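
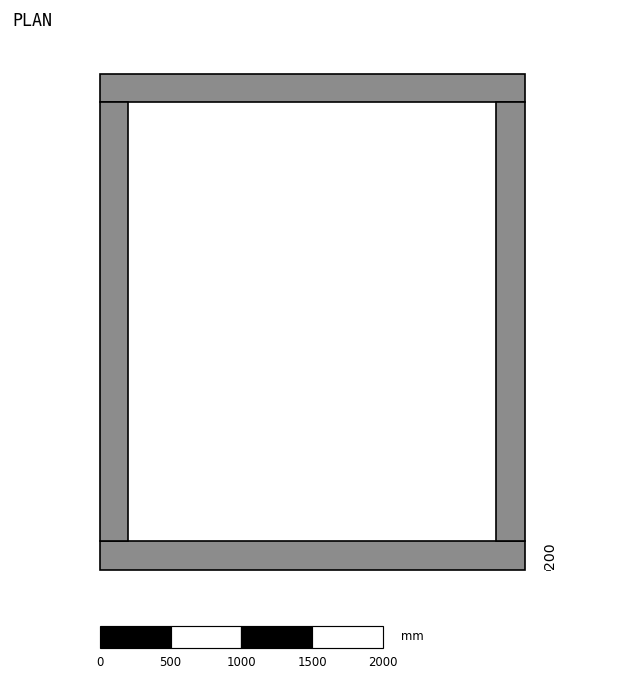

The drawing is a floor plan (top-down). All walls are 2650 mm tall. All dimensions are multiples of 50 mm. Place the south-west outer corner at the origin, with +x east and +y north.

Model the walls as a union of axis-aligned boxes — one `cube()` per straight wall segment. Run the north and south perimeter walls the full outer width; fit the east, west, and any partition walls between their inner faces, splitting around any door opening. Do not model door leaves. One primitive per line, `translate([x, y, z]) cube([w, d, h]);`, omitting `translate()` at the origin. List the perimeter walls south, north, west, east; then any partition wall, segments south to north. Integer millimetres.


cube([3000, 200, 2650]);
translate([0, 3300, 0]) cube([3000, 200, 2650]);
translate([0, 200, 0]) cube([200, 3100, 2650]);
translate([2800, 200, 0]) cube([200, 3100, 2650]);


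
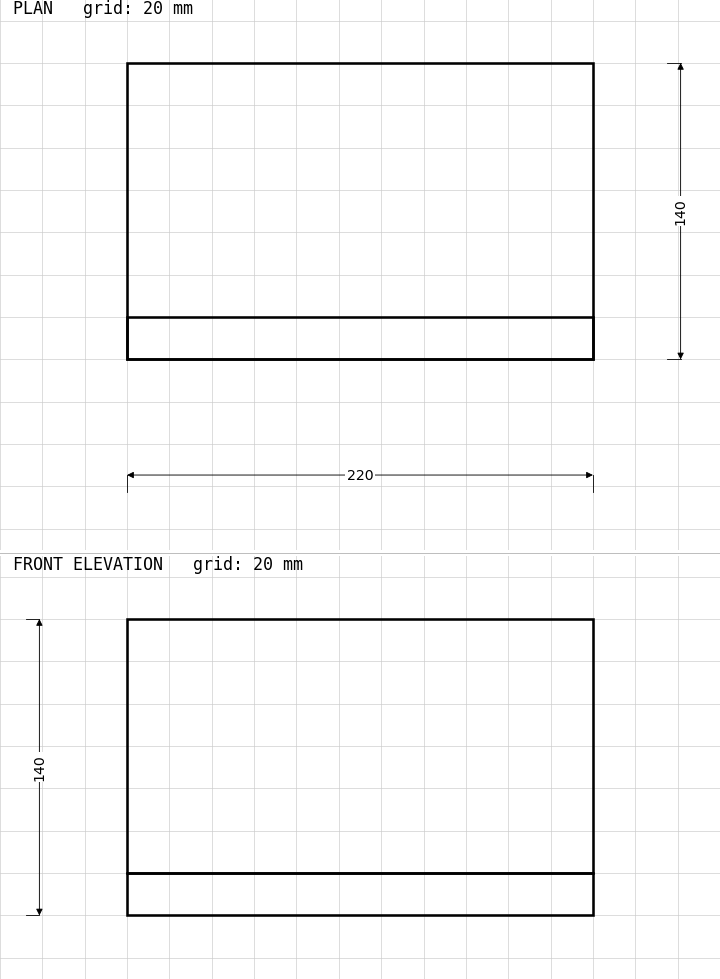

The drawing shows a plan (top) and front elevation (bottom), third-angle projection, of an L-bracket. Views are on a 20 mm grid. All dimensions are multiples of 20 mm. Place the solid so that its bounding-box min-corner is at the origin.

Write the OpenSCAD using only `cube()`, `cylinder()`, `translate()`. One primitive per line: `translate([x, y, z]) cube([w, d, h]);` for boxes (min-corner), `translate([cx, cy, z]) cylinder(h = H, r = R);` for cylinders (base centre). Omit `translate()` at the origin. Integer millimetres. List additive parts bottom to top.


cube([220, 140, 20]);
translate([0, 0, 20]) cube([220, 20, 120]);


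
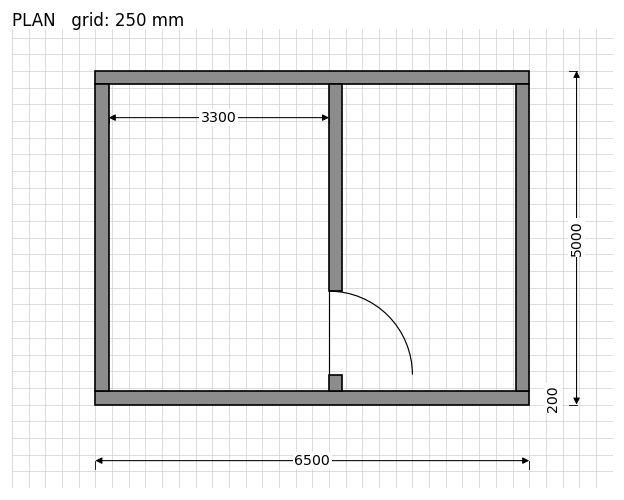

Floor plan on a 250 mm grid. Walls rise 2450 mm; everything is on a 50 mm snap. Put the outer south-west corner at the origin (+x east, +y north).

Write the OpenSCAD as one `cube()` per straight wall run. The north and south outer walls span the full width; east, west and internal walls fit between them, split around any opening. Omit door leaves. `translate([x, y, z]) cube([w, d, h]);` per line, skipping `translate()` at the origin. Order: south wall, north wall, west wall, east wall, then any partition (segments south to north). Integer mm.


cube([6500, 200, 2450]);
translate([0, 4800, 0]) cube([6500, 200, 2450]);
translate([0, 200, 0]) cube([200, 4600, 2450]);
translate([6300, 200, 0]) cube([200, 4600, 2450]);
translate([3500, 200, 0]) cube([200, 250, 2450]);
translate([3500, 1700, 0]) cube([200, 3100, 2450]);


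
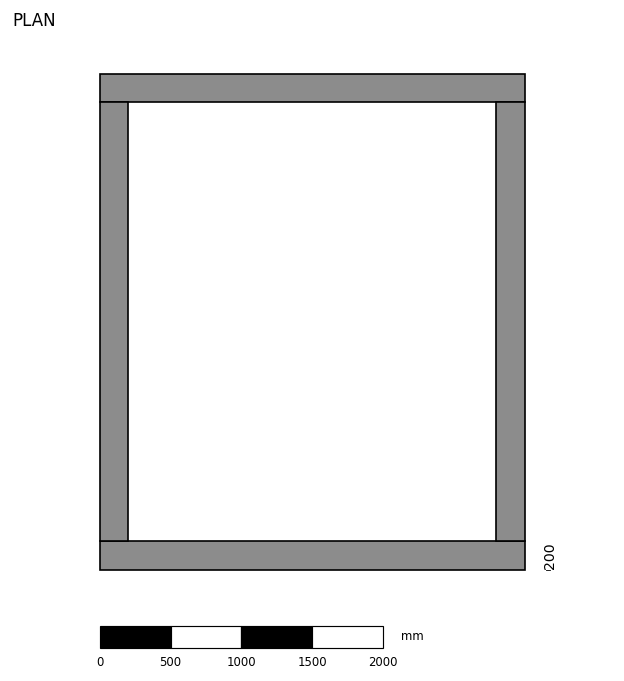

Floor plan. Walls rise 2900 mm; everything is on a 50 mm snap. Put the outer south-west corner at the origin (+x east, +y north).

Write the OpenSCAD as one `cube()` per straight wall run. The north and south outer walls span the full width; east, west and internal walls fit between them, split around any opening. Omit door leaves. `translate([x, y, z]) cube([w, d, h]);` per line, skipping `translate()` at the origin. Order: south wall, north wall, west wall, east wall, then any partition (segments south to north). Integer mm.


cube([3000, 200, 2900]);
translate([0, 3300, 0]) cube([3000, 200, 2900]);
translate([0, 200, 0]) cube([200, 3100, 2900]);
translate([2800, 200, 0]) cube([200, 3100, 2900]);


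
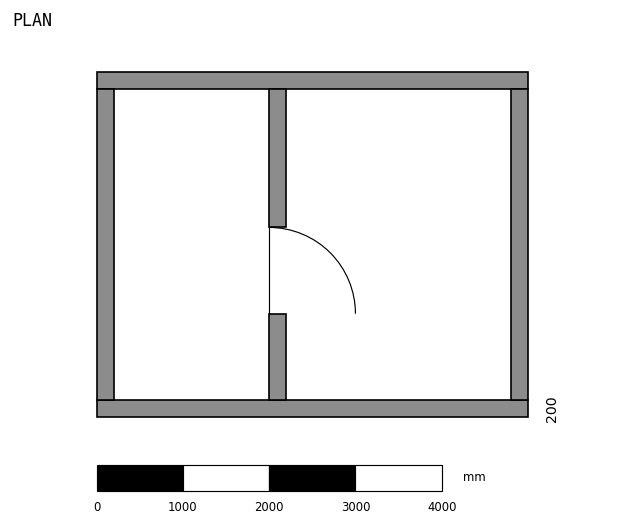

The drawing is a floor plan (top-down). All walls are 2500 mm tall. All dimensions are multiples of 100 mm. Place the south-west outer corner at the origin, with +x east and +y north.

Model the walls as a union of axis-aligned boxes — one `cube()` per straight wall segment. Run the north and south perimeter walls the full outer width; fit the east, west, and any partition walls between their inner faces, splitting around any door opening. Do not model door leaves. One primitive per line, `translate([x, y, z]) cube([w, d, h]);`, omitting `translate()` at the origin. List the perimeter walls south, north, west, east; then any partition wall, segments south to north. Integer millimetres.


cube([5000, 200, 2500]);
translate([0, 3800, 0]) cube([5000, 200, 2500]);
translate([0, 200, 0]) cube([200, 3600, 2500]);
translate([4800, 200, 0]) cube([200, 3600, 2500]);
translate([2000, 200, 0]) cube([200, 1000, 2500]);
translate([2000, 2200, 0]) cube([200, 1600, 2500]);


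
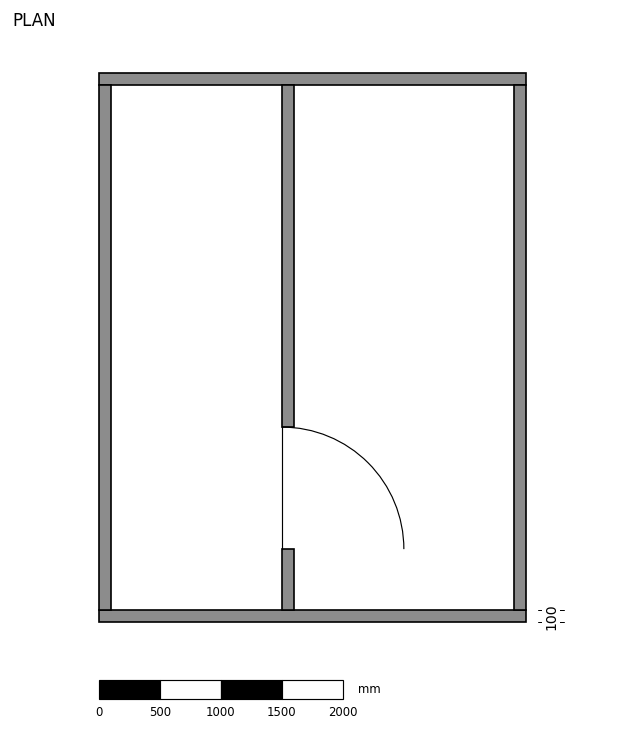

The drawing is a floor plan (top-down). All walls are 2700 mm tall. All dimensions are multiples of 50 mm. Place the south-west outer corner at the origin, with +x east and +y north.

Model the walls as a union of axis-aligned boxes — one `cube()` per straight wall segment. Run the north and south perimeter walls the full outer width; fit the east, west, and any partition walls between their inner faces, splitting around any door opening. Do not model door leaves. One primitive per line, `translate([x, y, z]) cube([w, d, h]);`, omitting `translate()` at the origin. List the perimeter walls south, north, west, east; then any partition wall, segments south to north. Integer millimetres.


cube([3500, 100, 2700]);
translate([0, 4400, 0]) cube([3500, 100, 2700]);
translate([0, 100, 0]) cube([100, 4300, 2700]);
translate([3400, 100, 0]) cube([100, 4300, 2700]);
translate([1500, 100, 0]) cube([100, 500, 2700]);
translate([1500, 1600, 0]) cube([100, 2800, 2700]);


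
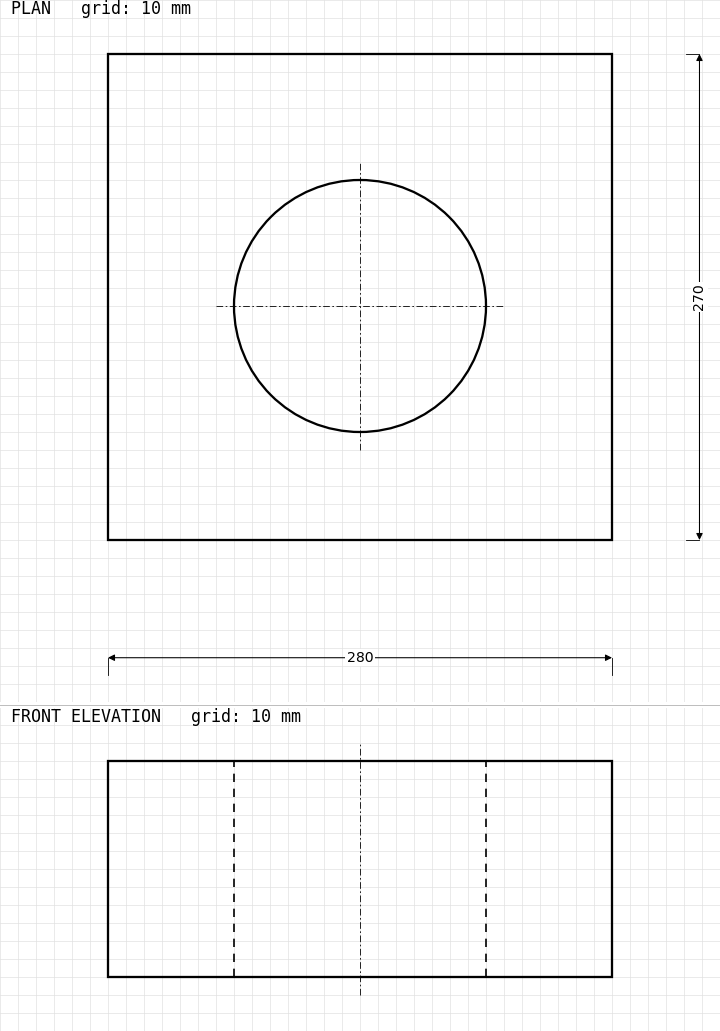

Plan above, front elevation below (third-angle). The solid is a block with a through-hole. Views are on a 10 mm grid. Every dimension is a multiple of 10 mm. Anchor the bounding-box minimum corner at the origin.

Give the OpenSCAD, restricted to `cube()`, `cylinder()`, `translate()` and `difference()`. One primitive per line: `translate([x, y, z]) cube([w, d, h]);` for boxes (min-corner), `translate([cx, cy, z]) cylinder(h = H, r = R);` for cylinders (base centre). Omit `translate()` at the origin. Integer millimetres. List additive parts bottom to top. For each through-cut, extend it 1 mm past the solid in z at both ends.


difference() {
  cube([280, 270, 120]);
  translate([140, 130, -1]) cylinder(h = 122, r = 70);
}


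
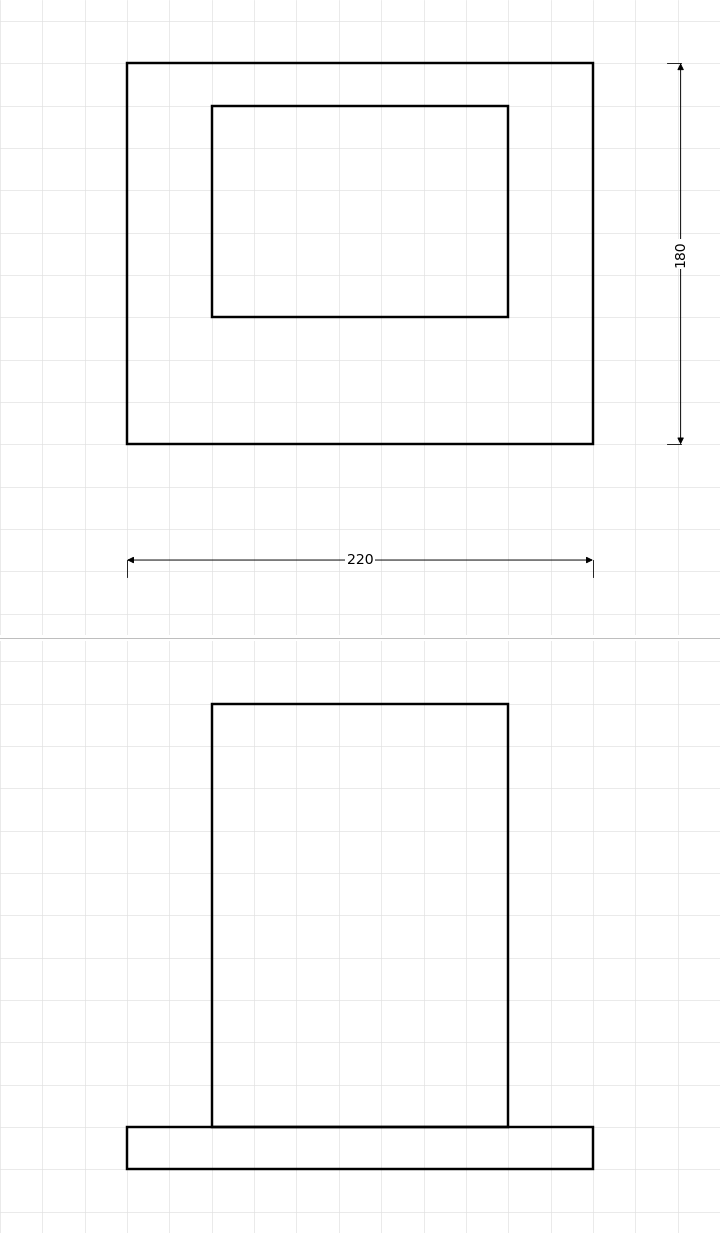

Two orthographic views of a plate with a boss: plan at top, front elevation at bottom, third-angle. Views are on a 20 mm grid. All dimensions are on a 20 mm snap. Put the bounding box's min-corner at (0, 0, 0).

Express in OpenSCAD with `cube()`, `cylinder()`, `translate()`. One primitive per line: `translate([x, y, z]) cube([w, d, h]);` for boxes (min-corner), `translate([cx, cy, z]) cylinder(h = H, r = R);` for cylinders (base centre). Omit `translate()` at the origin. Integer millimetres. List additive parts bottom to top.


cube([220, 180, 20]);
translate([40, 60, 20]) cube([140, 100, 200]);


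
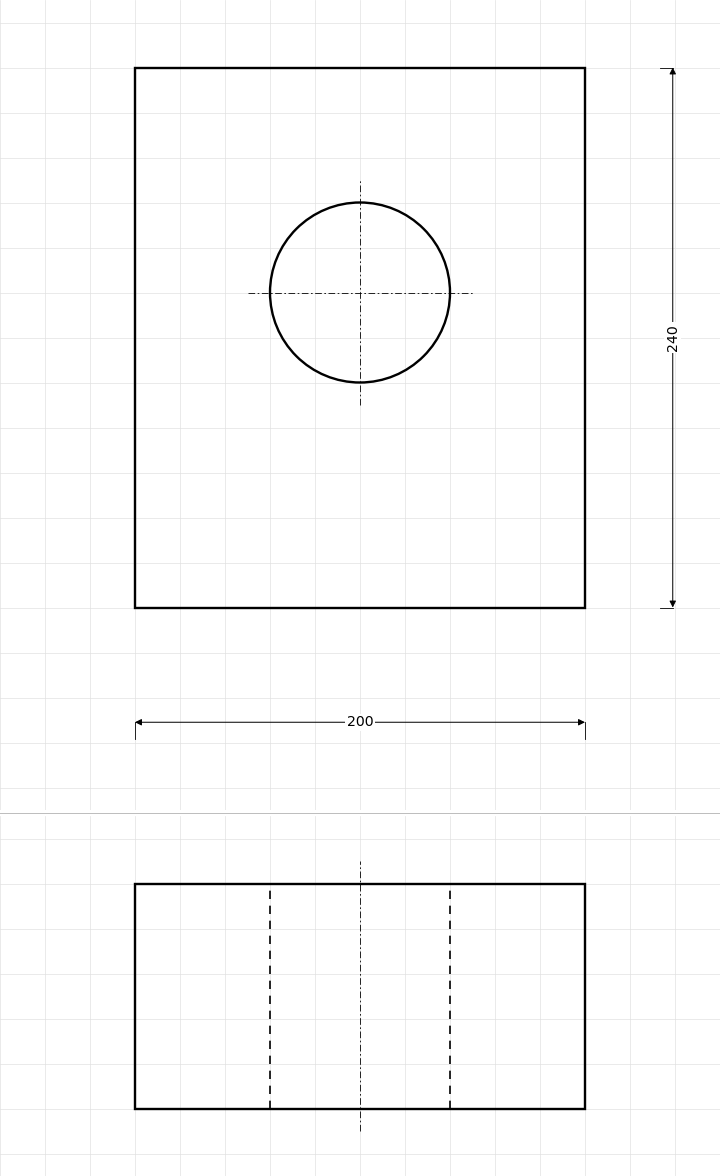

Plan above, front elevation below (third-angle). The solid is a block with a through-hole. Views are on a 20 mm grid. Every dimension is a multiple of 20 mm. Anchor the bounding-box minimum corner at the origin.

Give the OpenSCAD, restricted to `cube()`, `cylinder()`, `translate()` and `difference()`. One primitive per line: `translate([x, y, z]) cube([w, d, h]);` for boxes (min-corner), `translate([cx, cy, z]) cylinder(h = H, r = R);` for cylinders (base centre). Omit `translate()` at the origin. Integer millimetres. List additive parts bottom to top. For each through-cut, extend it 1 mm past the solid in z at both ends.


difference() {
  cube([200, 240, 100]);
  translate([100, 140, -1]) cylinder(h = 102, r = 40);
}


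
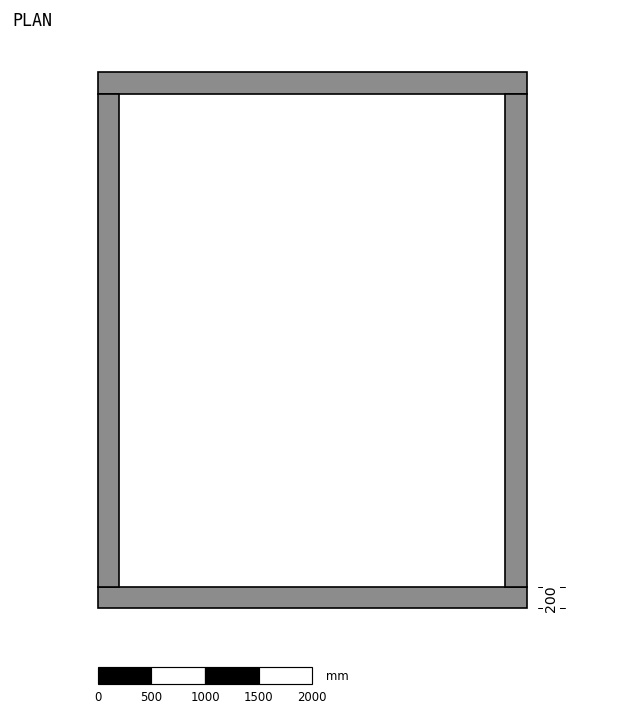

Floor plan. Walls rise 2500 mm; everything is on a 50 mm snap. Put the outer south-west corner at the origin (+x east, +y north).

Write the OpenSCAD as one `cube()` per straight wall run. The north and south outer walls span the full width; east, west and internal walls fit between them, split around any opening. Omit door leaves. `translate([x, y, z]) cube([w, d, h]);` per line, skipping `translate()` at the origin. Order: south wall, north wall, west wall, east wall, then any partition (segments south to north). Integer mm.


cube([4000, 200, 2500]);
translate([0, 4800, 0]) cube([4000, 200, 2500]);
translate([0, 200, 0]) cube([200, 4600, 2500]);
translate([3800, 200, 0]) cube([200, 4600, 2500]);


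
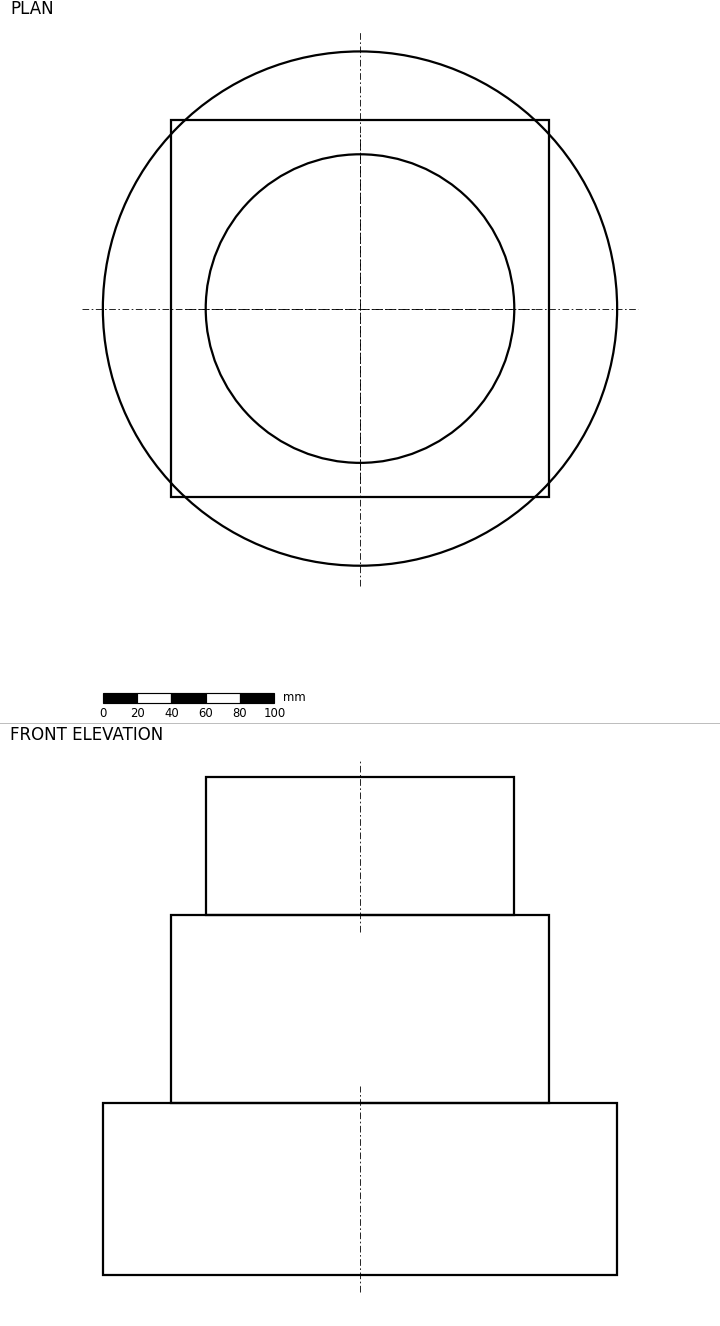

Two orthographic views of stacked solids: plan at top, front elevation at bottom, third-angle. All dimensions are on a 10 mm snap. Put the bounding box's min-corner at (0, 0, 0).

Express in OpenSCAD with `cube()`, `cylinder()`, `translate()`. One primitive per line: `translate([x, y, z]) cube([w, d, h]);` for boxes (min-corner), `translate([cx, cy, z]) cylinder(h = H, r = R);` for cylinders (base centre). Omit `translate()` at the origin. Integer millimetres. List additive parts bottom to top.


translate([150, 150, 0]) cylinder(h = 100, r = 150);
translate([40, 40, 100]) cube([220, 220, 110]);
translate([150, 150, 210]) cylinder(h = 80, r = 90);


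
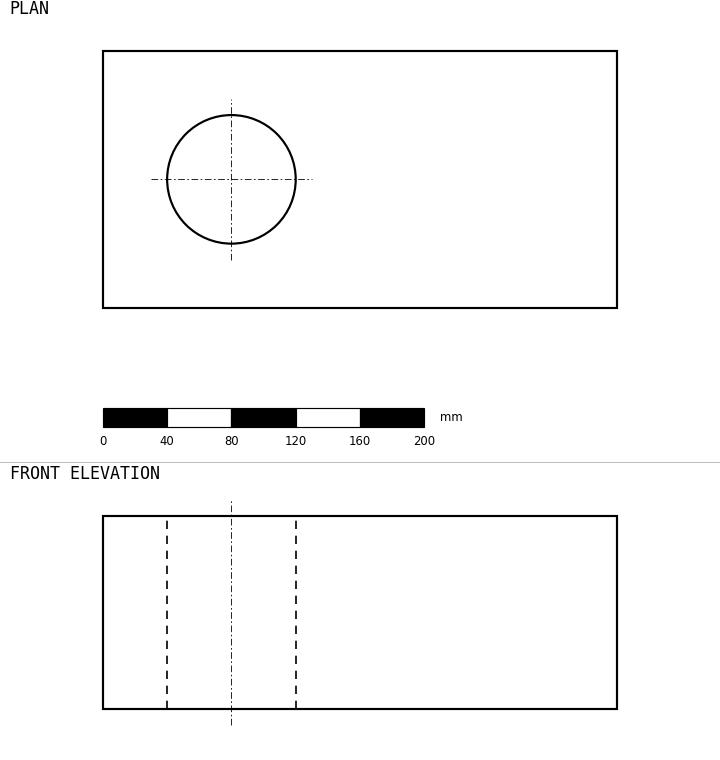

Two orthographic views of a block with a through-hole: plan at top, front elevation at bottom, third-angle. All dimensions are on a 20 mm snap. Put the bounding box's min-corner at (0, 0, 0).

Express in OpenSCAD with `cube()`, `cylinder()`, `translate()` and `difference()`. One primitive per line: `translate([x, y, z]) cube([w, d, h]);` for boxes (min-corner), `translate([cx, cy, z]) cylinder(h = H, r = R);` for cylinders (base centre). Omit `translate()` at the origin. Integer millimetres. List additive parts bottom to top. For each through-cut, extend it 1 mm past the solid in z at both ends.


difference() {
  cube([320, 160, 120]);
  translate([80, 80, -1]) cylinder(h = 122, r = 40);
}


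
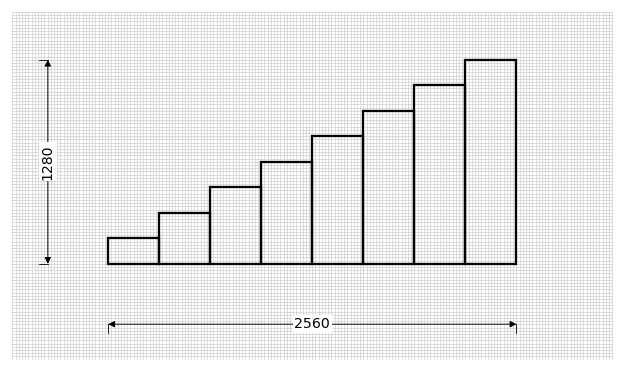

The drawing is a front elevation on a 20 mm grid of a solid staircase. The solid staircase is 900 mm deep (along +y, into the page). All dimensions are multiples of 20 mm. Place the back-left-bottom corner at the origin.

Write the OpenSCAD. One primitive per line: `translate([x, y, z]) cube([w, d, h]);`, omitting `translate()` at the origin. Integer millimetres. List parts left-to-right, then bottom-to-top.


cube([320, 900, 160]);
translate([320, 0, 0]) cube([320, 900, 320]);
translate([640, 0, 0]) cube([320, 900, 480]);
translate([960, 0, 0]) cube([320, 900, 640]);
translate([1280, 0, 0]) cube([320, 900, 800]);
translate([1600, 0, 0]) cube([320, 900, 960]);
translate([1920, 0, 0]) cube([320, 900, 1120]);
translate([2240, 0, 0]) cube([320, 900, 1280]);


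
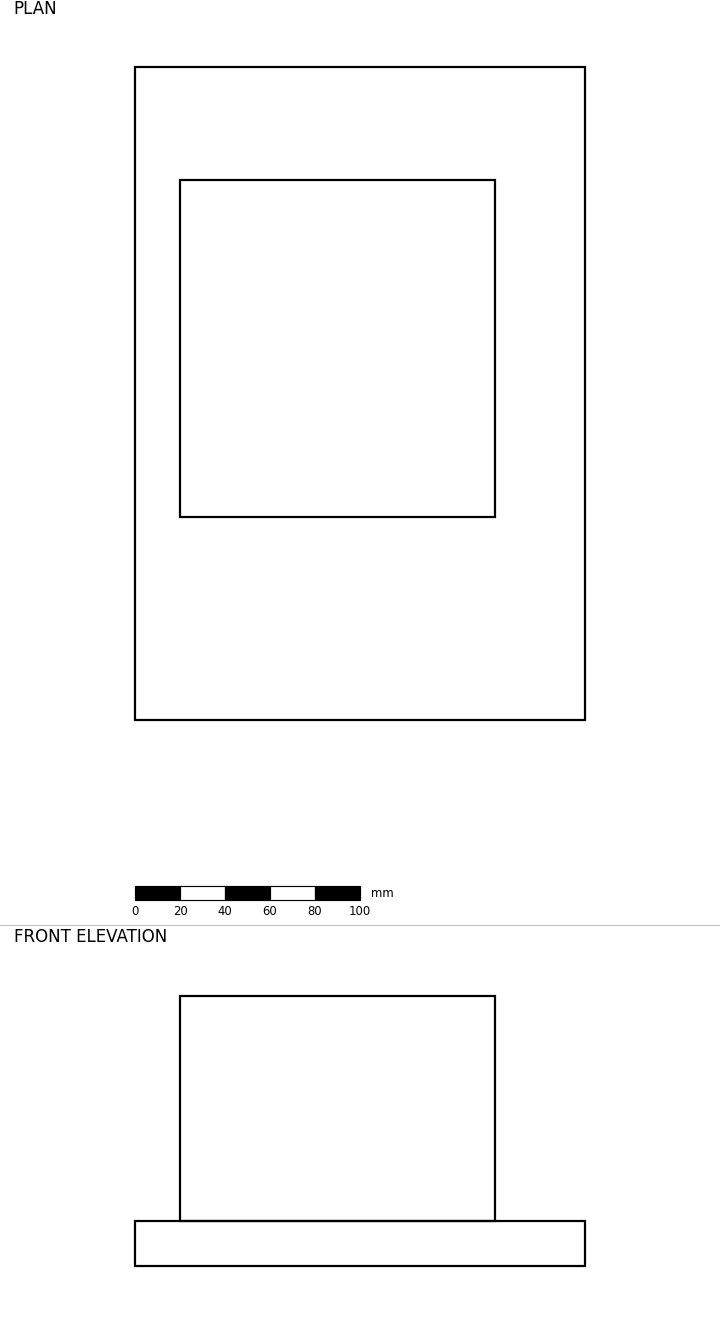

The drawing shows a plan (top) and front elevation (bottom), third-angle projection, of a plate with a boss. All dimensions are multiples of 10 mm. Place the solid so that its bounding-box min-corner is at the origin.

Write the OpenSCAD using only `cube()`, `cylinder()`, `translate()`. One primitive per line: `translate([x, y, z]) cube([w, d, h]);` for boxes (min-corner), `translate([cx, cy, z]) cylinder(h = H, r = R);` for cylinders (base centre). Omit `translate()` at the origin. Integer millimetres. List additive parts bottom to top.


cube([200, 290, 20]);
translate([20, 90, 20]) cube([140, 150, 100]);


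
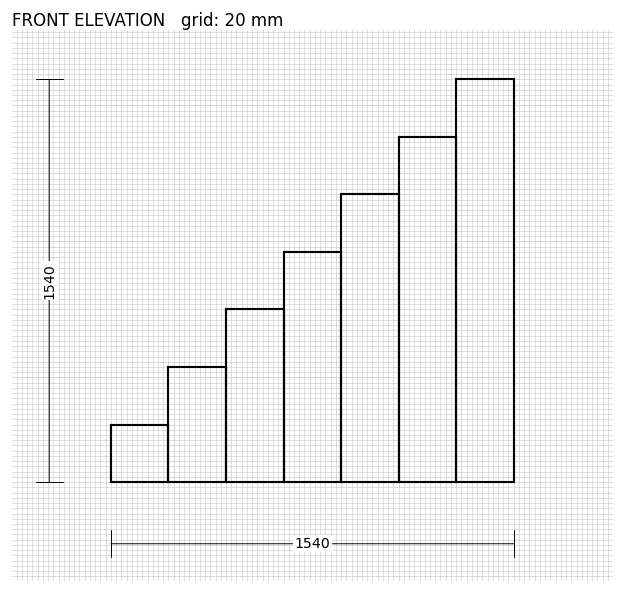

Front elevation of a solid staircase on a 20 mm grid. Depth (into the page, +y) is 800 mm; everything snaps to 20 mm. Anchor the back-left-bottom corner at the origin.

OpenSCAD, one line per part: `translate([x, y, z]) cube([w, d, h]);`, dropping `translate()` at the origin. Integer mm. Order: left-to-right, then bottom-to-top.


cube([220, 800, 220]);
translate([220, 0, 0]) cube([220, 800, 440]);
translate([440, 0, 0]) cube([220, 800, 660]);
translate([660, 0, 0]) cube([220, 800, 880]);
translate([880, 0, 0]) cube([220, 800, 1100]);
translate([1100, 0, 0]) cube([220, 800, 1320]);
translate([1320, 0, 0]) cube([220, 800, 1540]);


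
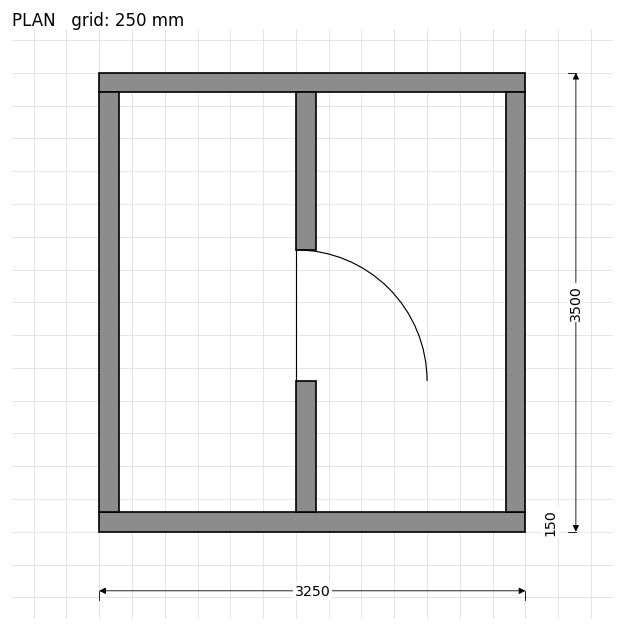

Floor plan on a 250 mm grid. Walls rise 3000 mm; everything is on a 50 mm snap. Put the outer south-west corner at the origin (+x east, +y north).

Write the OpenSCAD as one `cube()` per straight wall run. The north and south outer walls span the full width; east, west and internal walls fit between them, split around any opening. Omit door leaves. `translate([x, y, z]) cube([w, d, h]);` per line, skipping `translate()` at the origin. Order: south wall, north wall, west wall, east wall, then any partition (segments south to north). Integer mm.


cube([3250, 150, 3000]);
translate([0, 3350, 0]) cube([3250, 150, 3000]);
translate([0, 150, 0]) cube([150, 3200, 3000]);
translate([3100, 150, 0]) cube([150, 3200, 3000]);
translate([1500, 150, 0]) cube([150, 1000, 3000]);
translate([1500, 2150, 0]) cube([150, 1200, 3000]);


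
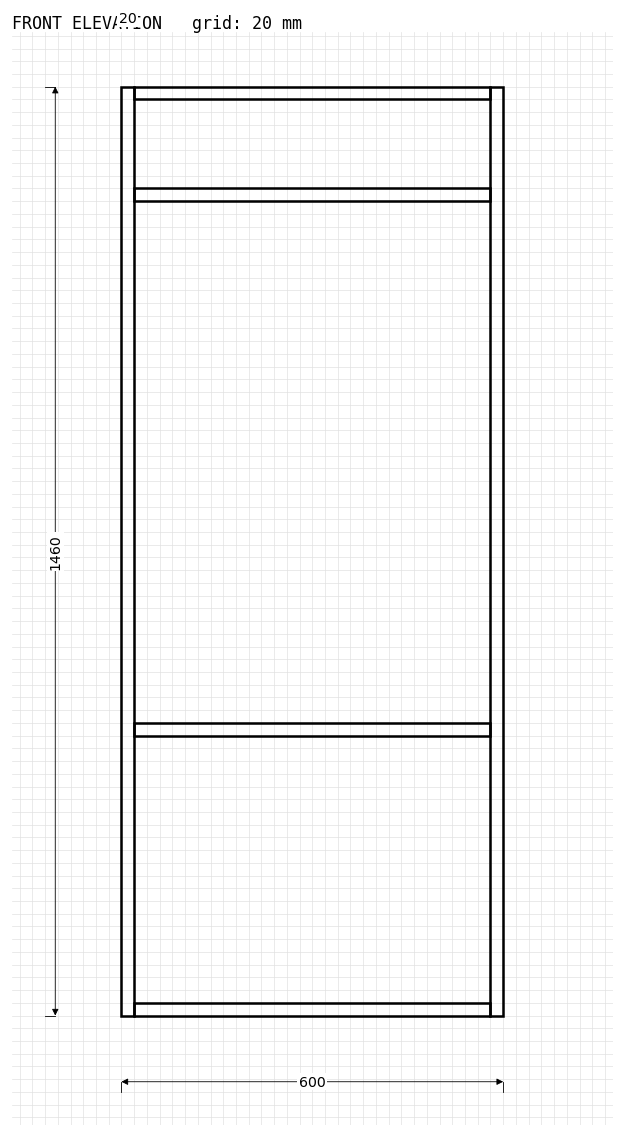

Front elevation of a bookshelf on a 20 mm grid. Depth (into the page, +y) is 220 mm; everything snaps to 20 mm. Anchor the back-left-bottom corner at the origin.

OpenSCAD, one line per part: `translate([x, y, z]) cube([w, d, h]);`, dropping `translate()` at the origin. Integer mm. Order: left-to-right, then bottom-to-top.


cube([20, 220, 1460]);
translate([20, 0, 0]) cube([560, 220, 20]);
translate([20, 0, 440]) cube([560, 220, 20]);
translate([20, 0, 1280]) cube([560, 220, 20]);
translate([20, 0, 1440]) cube([560, 220, 20]);
translate([580, 0, 0]) cube([20, 220, 1460]);


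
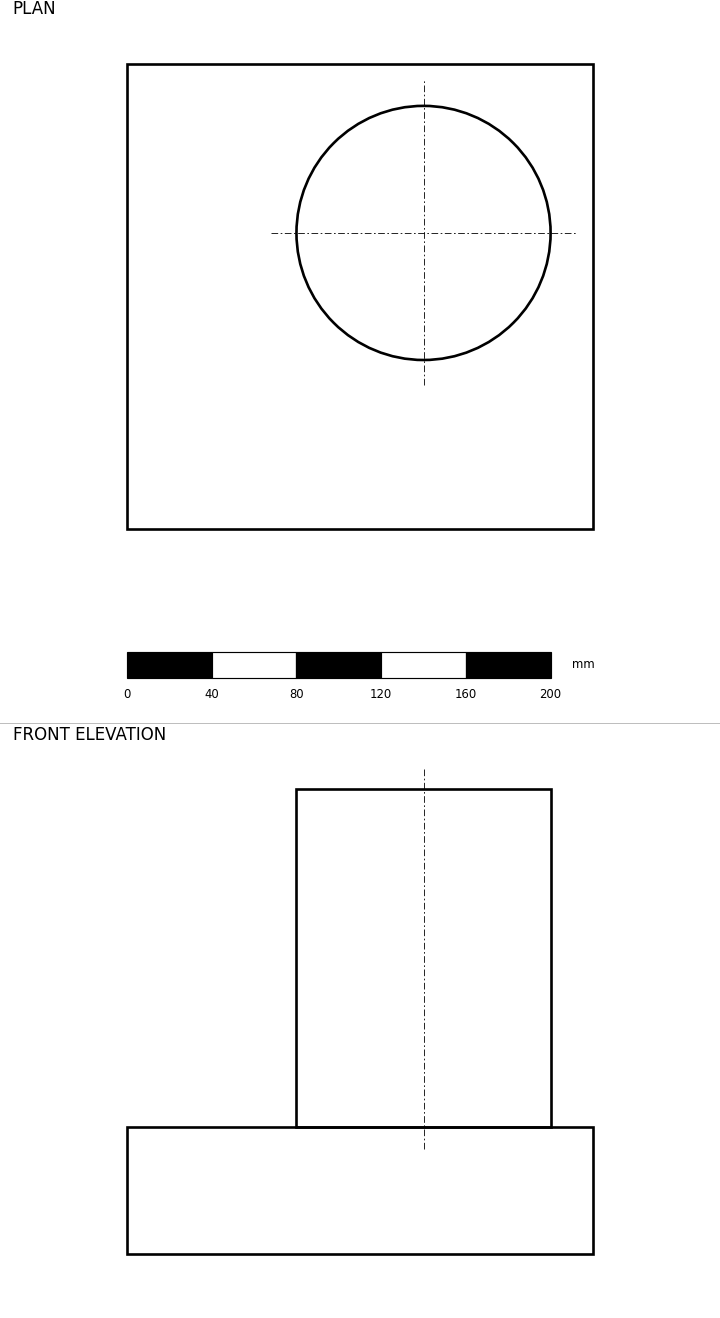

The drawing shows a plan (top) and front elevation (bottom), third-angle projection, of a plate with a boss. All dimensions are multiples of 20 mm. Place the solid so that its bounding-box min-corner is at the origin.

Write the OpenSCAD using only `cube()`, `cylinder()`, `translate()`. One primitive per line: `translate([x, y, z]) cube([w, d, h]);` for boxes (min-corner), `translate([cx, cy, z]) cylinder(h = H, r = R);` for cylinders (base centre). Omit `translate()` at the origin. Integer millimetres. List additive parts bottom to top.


cube([220, 220, 60]);
translate([140, 140, 60]) cylinder(h = 160, r = 60);


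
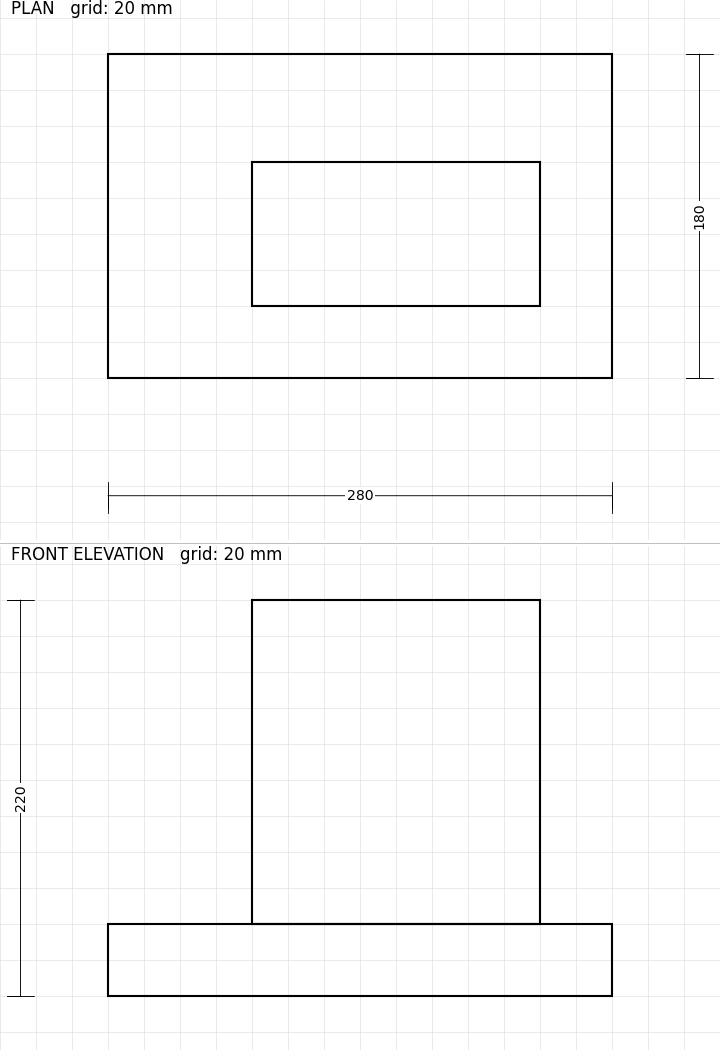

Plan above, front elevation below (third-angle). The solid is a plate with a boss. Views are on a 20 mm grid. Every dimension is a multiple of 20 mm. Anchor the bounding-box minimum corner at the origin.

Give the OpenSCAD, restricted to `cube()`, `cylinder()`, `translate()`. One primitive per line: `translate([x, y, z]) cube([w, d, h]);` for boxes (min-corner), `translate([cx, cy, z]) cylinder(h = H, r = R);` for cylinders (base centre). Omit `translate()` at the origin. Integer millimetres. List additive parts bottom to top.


cube([280, 180, 40]);
translate([80, 40, 40]) cube([160, 80, 180]);


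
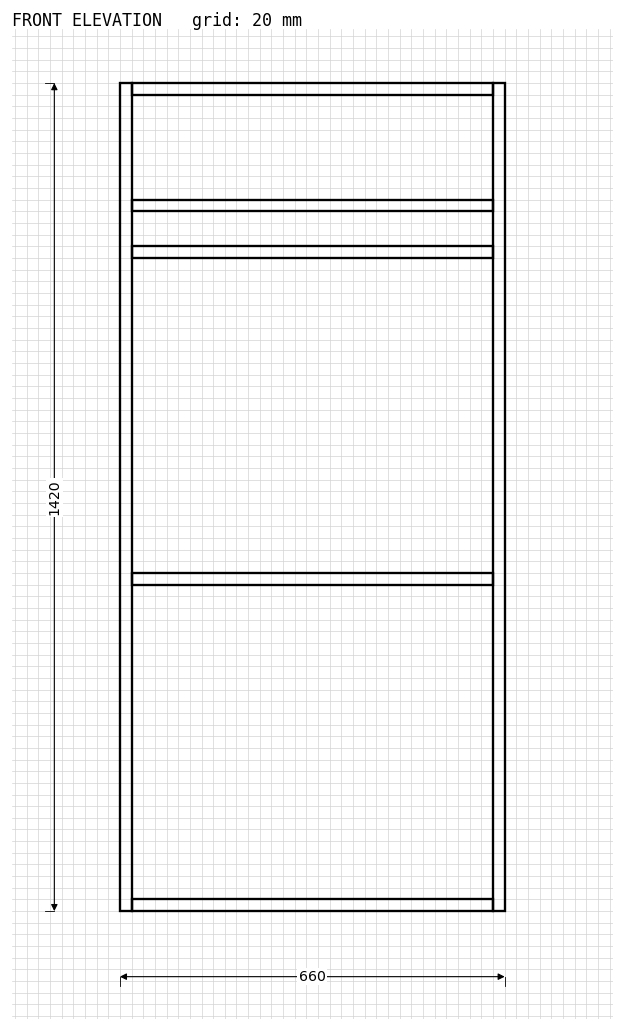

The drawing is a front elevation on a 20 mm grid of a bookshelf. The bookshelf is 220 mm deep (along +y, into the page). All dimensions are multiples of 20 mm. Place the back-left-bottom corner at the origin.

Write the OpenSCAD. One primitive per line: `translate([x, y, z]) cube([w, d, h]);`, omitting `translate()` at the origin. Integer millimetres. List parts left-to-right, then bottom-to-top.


cube([20, 220, 1420]);
translate([20, 0, 0]) cube([620, 220, 20]);
translate([20, 0, 560]) cube([620, 220, 20]);
translate([20, 0, 1120]) cube([620, 220, 20]);
translate([20, 0, 1200]) cube([620, 220, 20]);
translate([20, 0, 1400]) cube([620, 220, 20]);
translate([640, 0, 0]) cube([20, 220, 1420]);


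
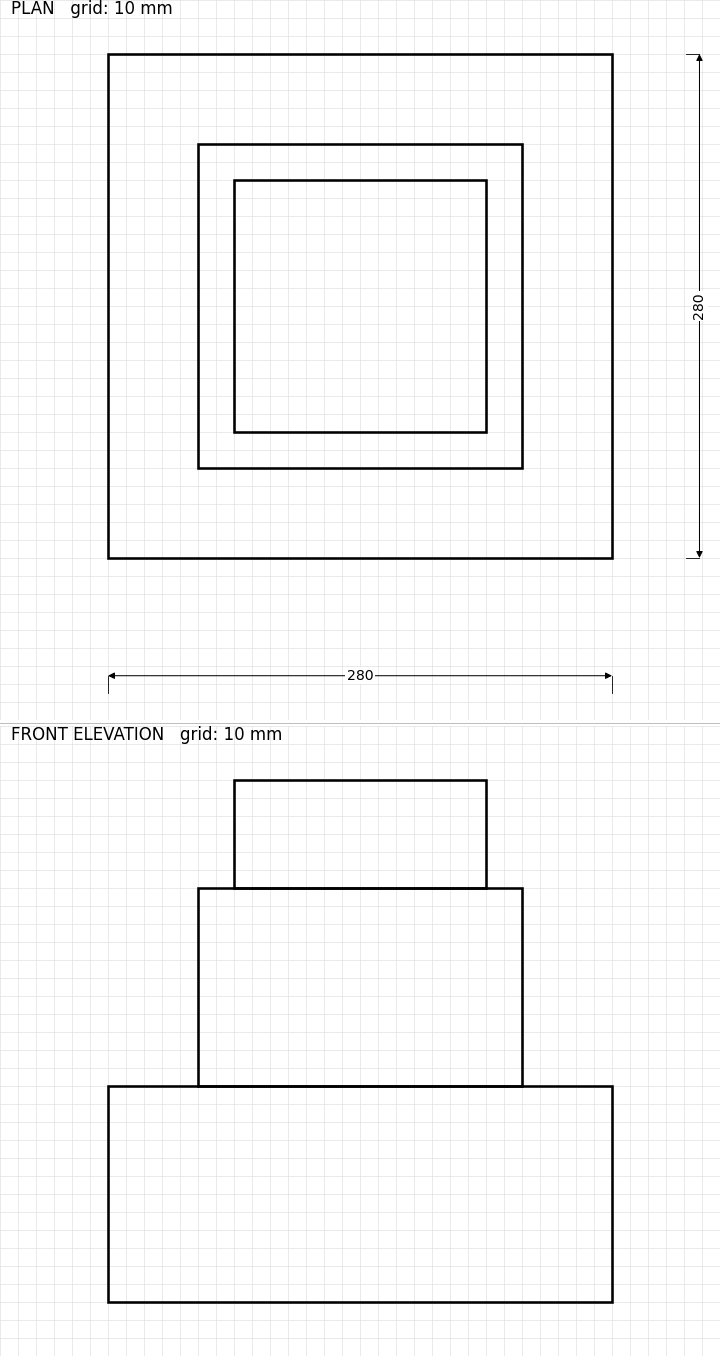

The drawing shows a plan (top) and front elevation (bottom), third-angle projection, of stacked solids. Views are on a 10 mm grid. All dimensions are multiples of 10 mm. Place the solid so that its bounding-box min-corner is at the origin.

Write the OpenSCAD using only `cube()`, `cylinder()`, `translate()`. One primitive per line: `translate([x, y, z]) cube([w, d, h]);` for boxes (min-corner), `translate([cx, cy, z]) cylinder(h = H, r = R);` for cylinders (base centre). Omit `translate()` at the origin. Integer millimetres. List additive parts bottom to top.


cube([280, 280, 120]);
translate([50, 50, 120]) cube([180, 180, 110]);
translate([70, 70, 230]) cube([140, 140, 60]);


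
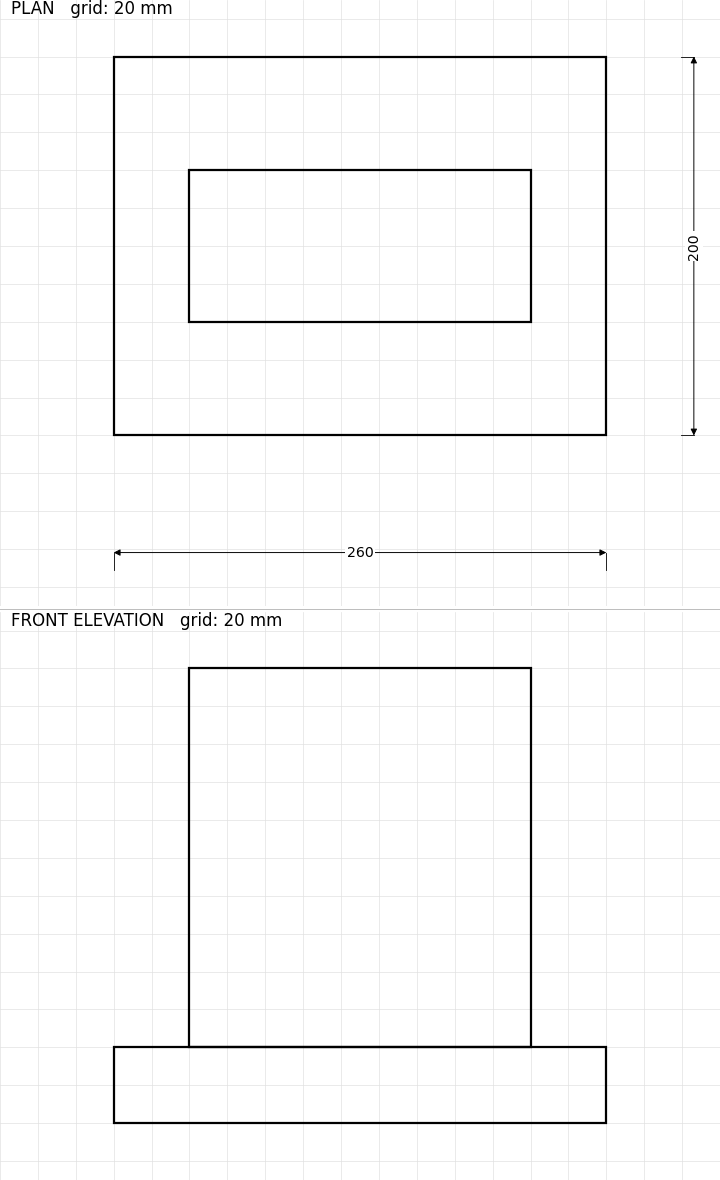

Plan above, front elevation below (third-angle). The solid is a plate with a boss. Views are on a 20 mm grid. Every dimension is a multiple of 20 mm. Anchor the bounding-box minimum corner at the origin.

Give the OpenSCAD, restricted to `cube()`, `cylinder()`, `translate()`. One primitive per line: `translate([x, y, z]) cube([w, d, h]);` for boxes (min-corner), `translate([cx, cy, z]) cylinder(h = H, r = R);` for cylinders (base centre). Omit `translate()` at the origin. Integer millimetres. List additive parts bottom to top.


cube([260, 200, 40]);
translate([40, 60, 40]) cube([180, 80, 200]);


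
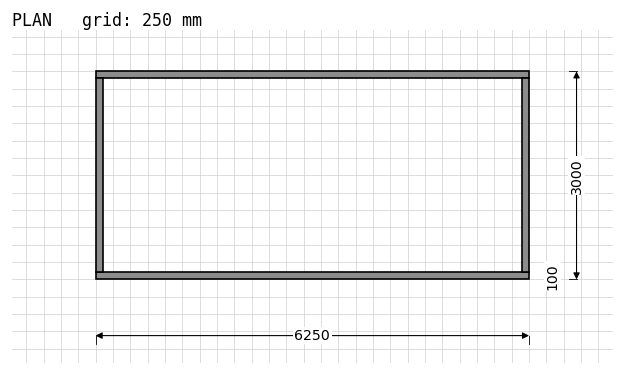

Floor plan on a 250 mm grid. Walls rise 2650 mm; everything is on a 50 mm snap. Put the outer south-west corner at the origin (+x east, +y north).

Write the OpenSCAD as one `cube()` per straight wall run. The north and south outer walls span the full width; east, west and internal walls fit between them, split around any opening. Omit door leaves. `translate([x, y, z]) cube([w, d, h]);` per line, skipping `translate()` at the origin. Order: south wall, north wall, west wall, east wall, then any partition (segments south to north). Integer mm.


cube([6250, 100, 2650]);
translate([0, 2900, 0]) cube([6250, 100, 2650]);
translate([0, 100, 0]) cube([100, 2800, 2650]);
translate([6150, 100, 0]) cube([100, 2800, 2650]);


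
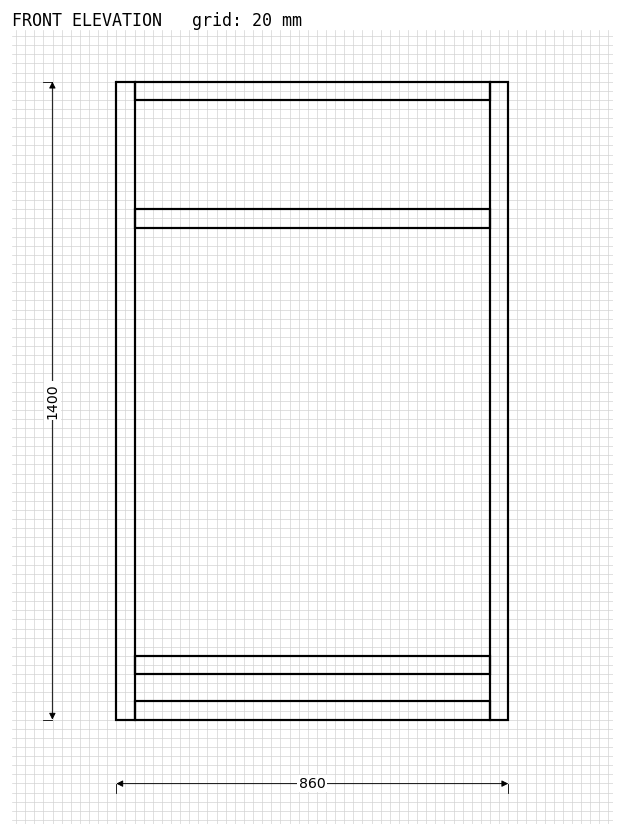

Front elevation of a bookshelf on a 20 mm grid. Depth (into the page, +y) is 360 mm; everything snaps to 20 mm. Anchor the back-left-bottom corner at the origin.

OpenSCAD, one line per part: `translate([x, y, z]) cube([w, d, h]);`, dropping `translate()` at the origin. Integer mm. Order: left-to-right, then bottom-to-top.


cube([40, 360, 1400]);
translate([40, 0, 0]) cube([780, 360, 40]);
translate([40, 0, 100]) cube([780, 360, 40]);
translate([40, 0, 1080]) cube([780, 360, 40]);
translate([40, 0, 1360]) cube([780, 360, 40]);
translate([820, 0, 0]) cube([40, 360, 1400]);


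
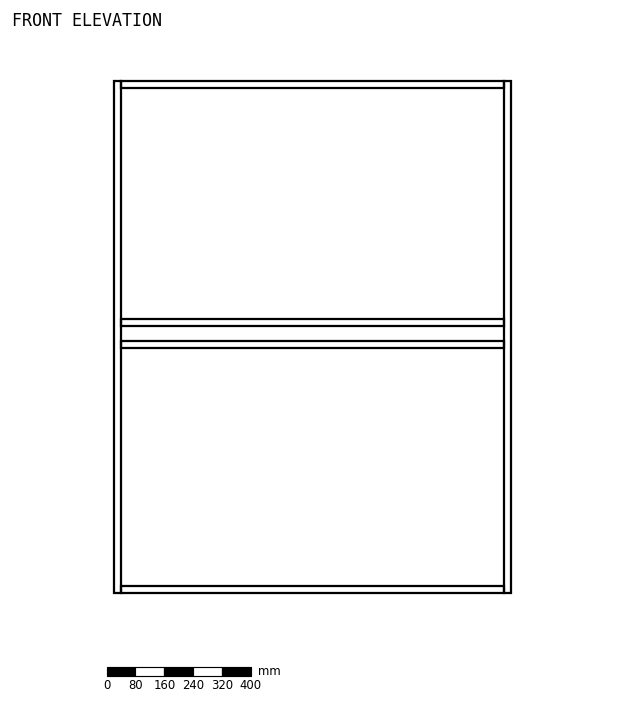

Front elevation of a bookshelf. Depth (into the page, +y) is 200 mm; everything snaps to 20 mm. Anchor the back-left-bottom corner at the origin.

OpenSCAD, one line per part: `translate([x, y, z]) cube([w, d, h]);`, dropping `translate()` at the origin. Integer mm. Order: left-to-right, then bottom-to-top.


cube([20, 200, 1420]);
translate([20, 0, 0]) cube([1060, 200, 20]);
translate([20, 0, 680]) cube([1060, 200, 20]);
translate([20, 0, 740]) cube([1060, 200, 20]);
translate([20, 0, 1400]) cube([1060, 200, 20]);
translate([1080, 0, 0]) cube([20, 200, 1420]);


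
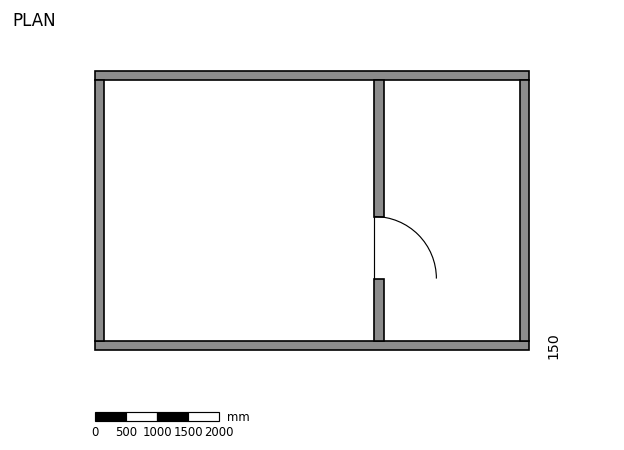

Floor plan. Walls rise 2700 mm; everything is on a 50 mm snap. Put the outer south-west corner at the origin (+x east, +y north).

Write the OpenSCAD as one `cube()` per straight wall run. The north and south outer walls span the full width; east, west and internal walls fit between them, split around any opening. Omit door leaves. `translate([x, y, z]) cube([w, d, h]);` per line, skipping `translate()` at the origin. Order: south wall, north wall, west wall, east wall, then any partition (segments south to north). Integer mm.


cube([7000, 150, 2700]);
translate([0, 4350, 0]) cube([7000, 150, 2700]);
translate([0, 150, 0]) cube([150, 4200, 2700]);
translate([6850, 150, 0]) cube([150, 4200, 2700]);
translate([4500, 150, 0]) cube([150, 1000, 2700]);
translate([4500, 2150, 0]) cube([150, 2200, 2700]);


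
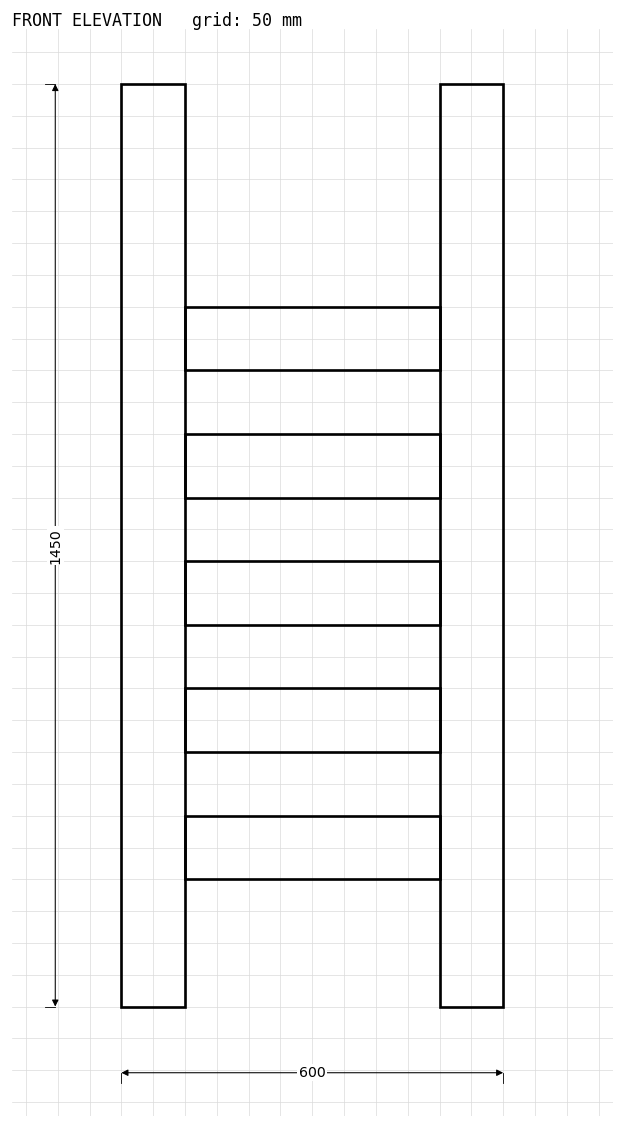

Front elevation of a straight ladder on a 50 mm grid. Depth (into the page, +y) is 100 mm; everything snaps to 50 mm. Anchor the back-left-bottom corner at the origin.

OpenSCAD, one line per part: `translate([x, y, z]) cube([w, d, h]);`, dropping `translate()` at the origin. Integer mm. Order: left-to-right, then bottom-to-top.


cube([100, 100, 1450]);
translate([100, 0, 200]) cube([400, 100, 100]);
translate([100, 0, 400]) cube([400, 100, 100]);
translate([100, 0, 600]) cube([400, 100, 100]);
translate([100, 0, 800]) cube([400, 100, 100]);
translate([100, 0, 1000]) cube([400, 100, 100]);
translate([500, 0, 0]) cube([100, 100, 1450]);


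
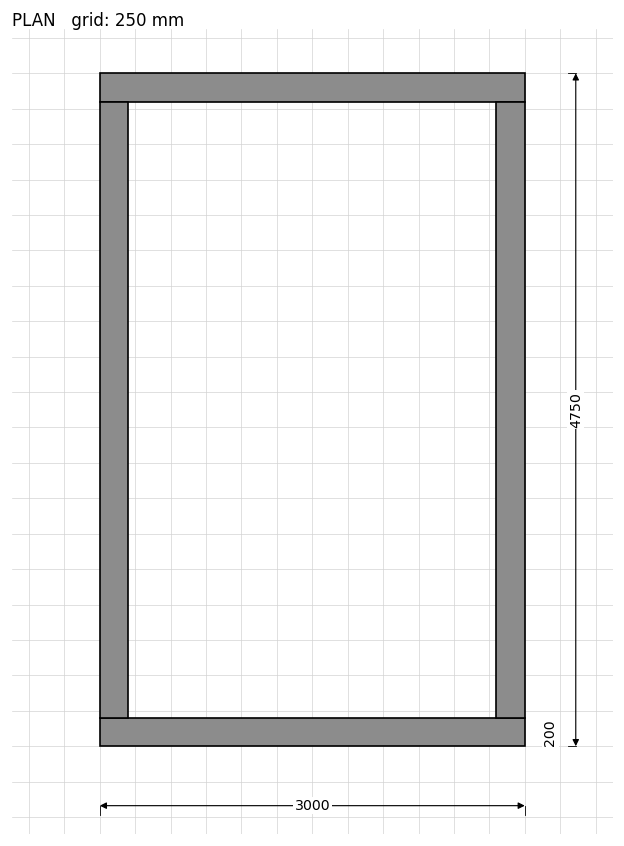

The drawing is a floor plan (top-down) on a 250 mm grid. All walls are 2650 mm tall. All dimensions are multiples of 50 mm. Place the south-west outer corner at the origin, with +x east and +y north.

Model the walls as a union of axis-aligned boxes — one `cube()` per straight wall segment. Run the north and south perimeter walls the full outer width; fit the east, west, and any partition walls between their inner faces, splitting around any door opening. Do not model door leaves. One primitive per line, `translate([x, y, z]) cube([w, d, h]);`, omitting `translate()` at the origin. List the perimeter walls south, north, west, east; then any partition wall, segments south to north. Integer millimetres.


cube([3000, 200, 2650]);
translate([0, 4550, 0]) cube([3000, 200, 2650]);
translate([0, 200, 0]) cube([200, 4350, 2650]);
translate([2800, 200, 0]) cube([200, 4350, 2650]);


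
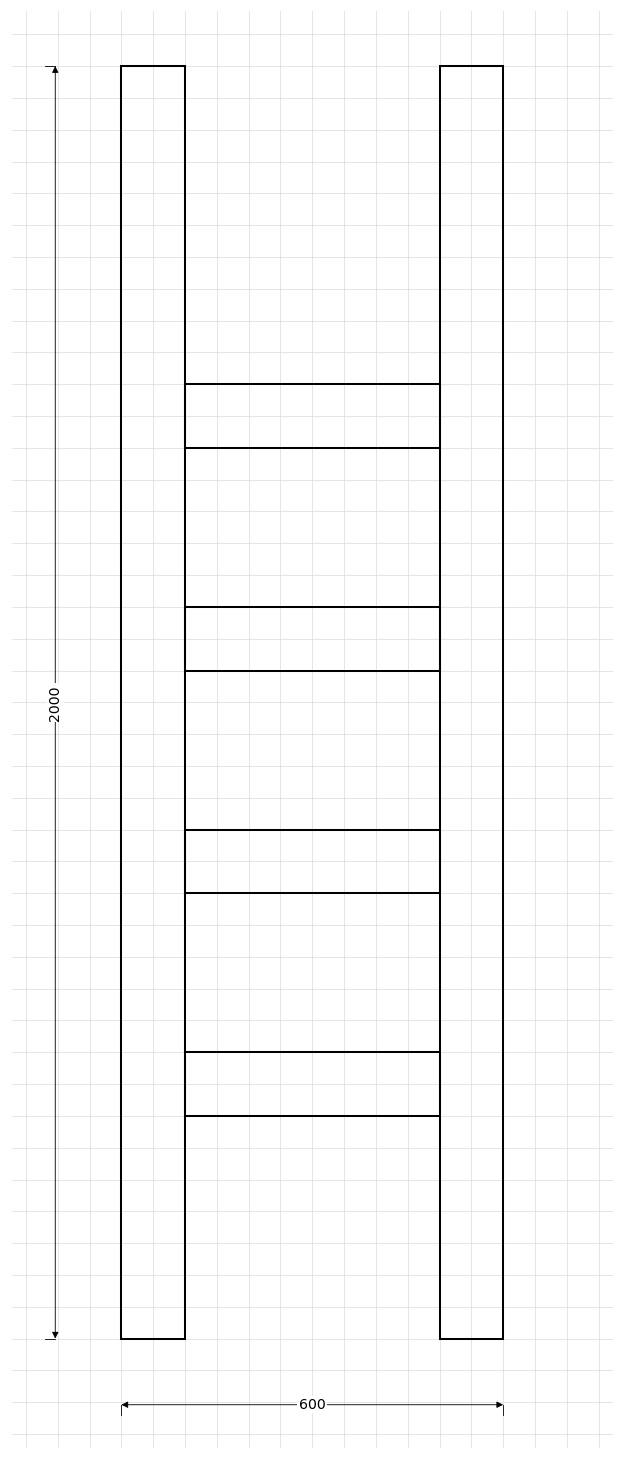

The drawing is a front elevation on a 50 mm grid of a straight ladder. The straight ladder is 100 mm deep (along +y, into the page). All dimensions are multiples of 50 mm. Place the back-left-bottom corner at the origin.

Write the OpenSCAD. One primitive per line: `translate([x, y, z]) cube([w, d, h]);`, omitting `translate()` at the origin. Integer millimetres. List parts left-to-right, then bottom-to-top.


cube([100, 100, 2000]);
translate([100, 0, 350]) cube([400, 100, 100]);
translate([100, 0, 700]) cube([400, 100, 100]);
translate([100, 0, 1050]) cube([400, 100, 100]);
translate([100, 0, 1400]) cube([400, 100, 100]);
translate([500, 0, 0]) cube([100, 100, 2000]);


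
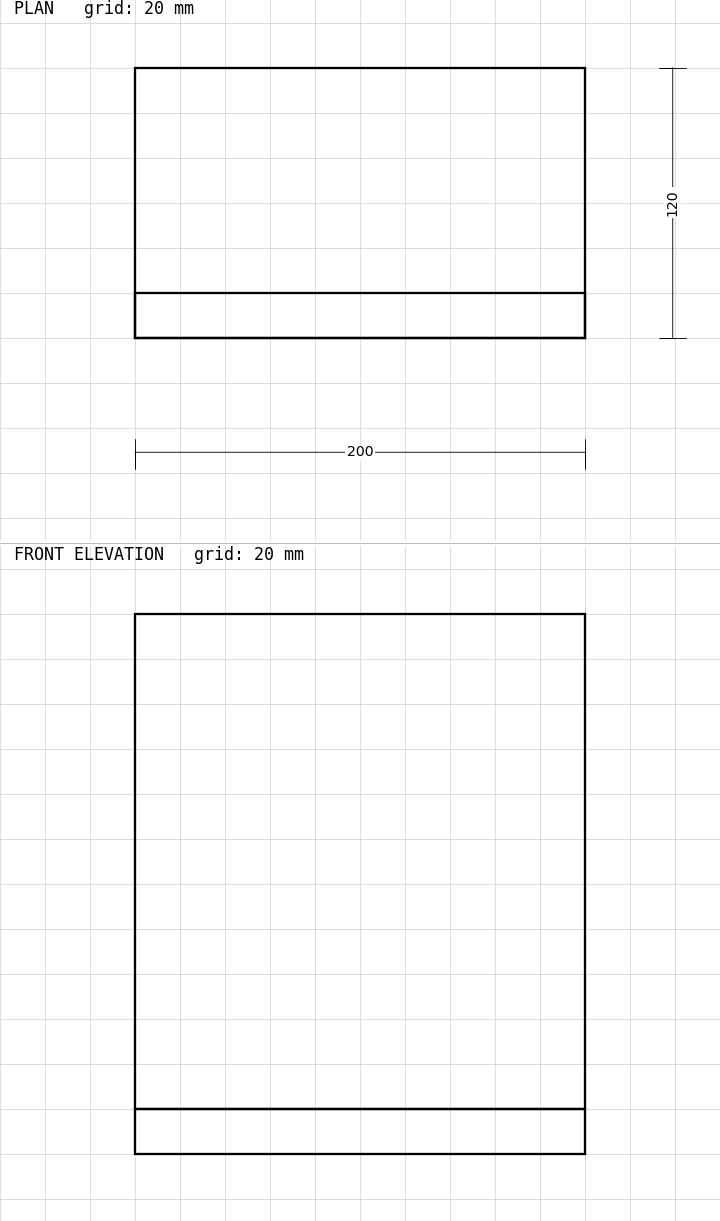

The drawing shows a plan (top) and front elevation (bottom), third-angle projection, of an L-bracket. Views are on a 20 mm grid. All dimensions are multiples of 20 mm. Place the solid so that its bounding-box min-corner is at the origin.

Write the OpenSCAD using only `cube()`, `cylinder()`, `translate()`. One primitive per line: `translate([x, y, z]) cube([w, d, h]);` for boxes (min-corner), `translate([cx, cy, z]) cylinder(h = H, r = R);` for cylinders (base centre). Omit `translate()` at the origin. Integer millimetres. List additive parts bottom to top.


cube([200, 120, 20]);
translate([0, 0, 20]) cube([200, 20, 220]);


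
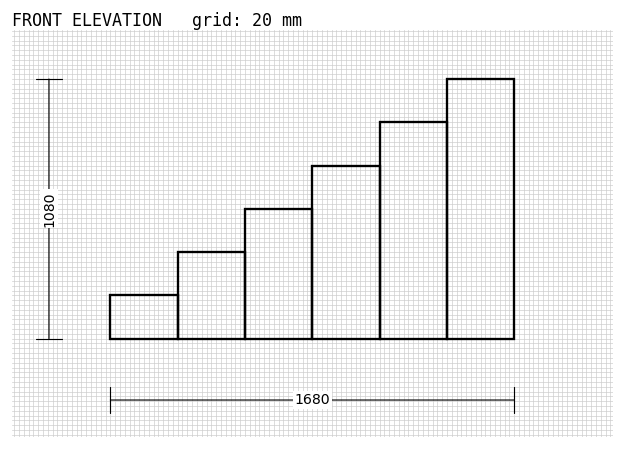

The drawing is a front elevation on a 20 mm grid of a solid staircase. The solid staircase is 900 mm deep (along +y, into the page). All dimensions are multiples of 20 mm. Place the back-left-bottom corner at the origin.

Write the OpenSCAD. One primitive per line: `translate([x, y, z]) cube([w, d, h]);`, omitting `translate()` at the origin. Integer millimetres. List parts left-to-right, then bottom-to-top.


cube([280, 900, 180]);
translate([280, 0, 0]) cube([280, 900, 360]);
translate([560, 0, 0]) cube([280, 900, 540]);
translate([840, 0, 0]) cube([280, 900, 720]);
translate([1120, 0, 0]) cube([280, 900, 900]);
translate([1400, 0, 0]) cube([280, 900, 1080]);


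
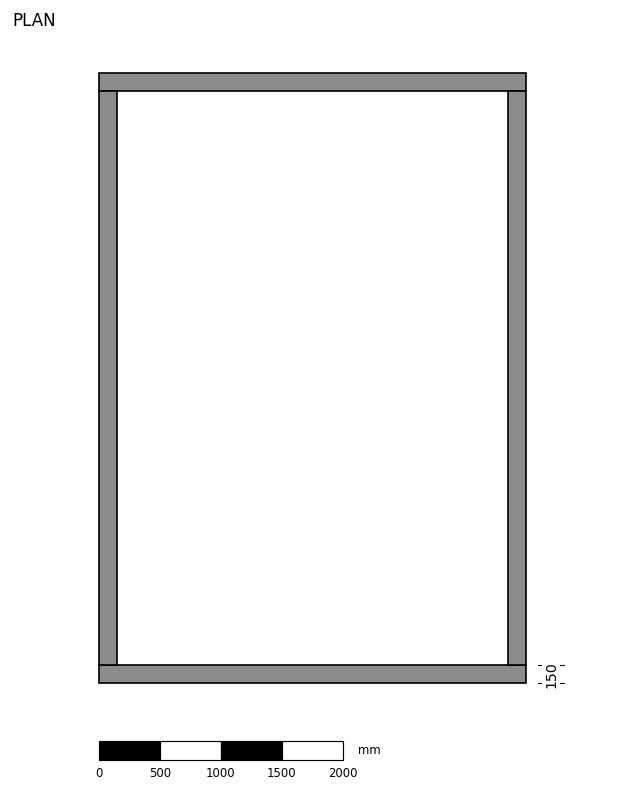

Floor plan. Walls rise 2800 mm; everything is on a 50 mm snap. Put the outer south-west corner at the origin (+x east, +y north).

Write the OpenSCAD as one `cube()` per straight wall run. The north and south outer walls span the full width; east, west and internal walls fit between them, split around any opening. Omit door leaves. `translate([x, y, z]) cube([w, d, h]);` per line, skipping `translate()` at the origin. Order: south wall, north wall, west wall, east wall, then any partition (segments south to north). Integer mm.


cube([3500, 150, 2800]);
translate([0, 4850, 0]) cube([3500, 150, 2800]);
translate([0, 150, 0]) cube([150, 4700, 2800]);
translate([3350, 150, 0]) cube([150, 4700, 2800]);


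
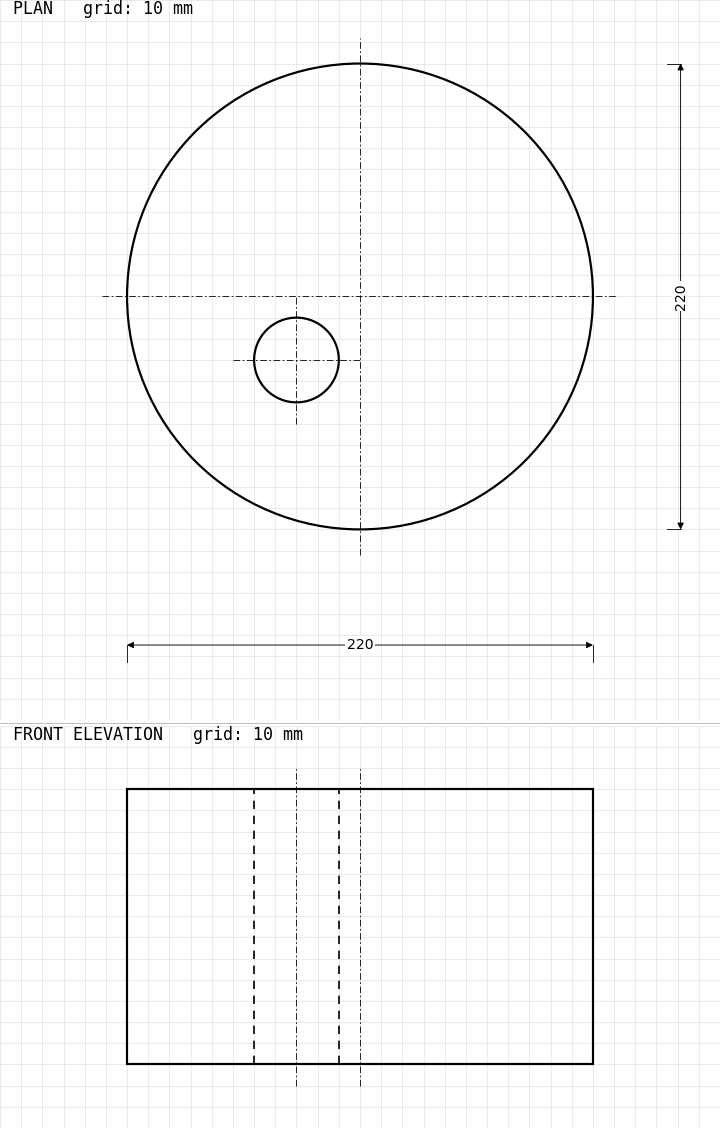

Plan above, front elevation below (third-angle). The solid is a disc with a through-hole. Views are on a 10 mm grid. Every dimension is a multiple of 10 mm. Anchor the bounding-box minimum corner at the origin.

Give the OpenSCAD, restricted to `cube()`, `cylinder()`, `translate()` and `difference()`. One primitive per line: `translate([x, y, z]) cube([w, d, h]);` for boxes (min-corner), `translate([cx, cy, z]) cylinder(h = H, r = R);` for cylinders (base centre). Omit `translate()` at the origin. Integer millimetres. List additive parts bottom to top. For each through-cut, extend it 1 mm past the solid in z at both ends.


difference() {
  translate([110, 110, 0]) cylinder(h = 130, r = 110);
  translate([80, 80, -1]) cylinder(h = 132, r = 20);
}


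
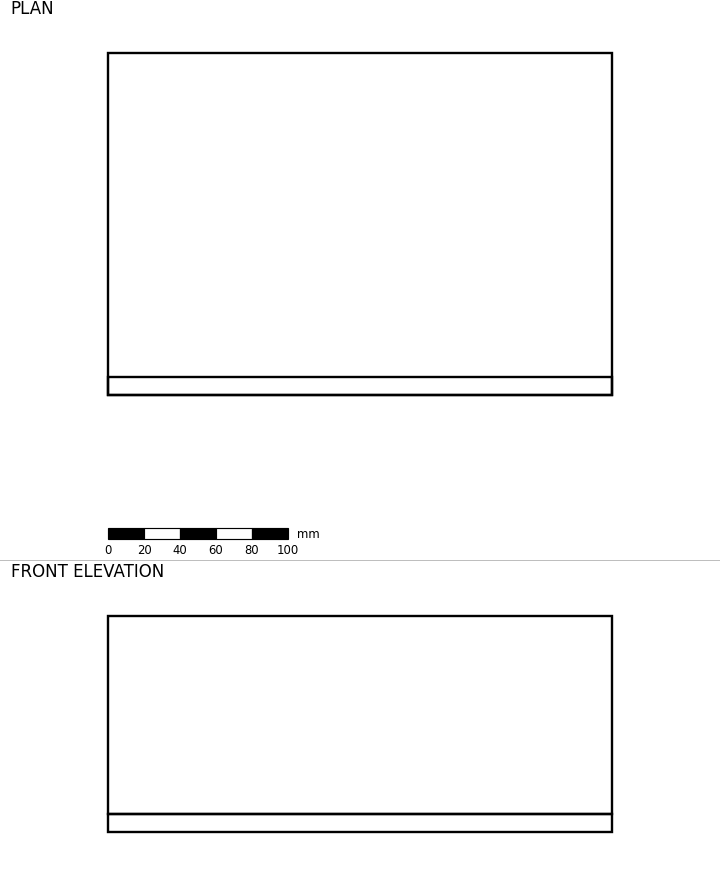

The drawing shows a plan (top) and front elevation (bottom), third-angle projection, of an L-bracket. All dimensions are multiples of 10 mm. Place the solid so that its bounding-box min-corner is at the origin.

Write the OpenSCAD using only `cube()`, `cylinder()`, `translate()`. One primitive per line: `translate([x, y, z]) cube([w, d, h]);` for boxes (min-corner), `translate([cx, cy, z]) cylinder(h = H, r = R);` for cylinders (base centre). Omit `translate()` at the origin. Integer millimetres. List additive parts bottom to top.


cube([280, 190, 10]);
translate([0, 0, 10]) cube([280, 10, 110]);


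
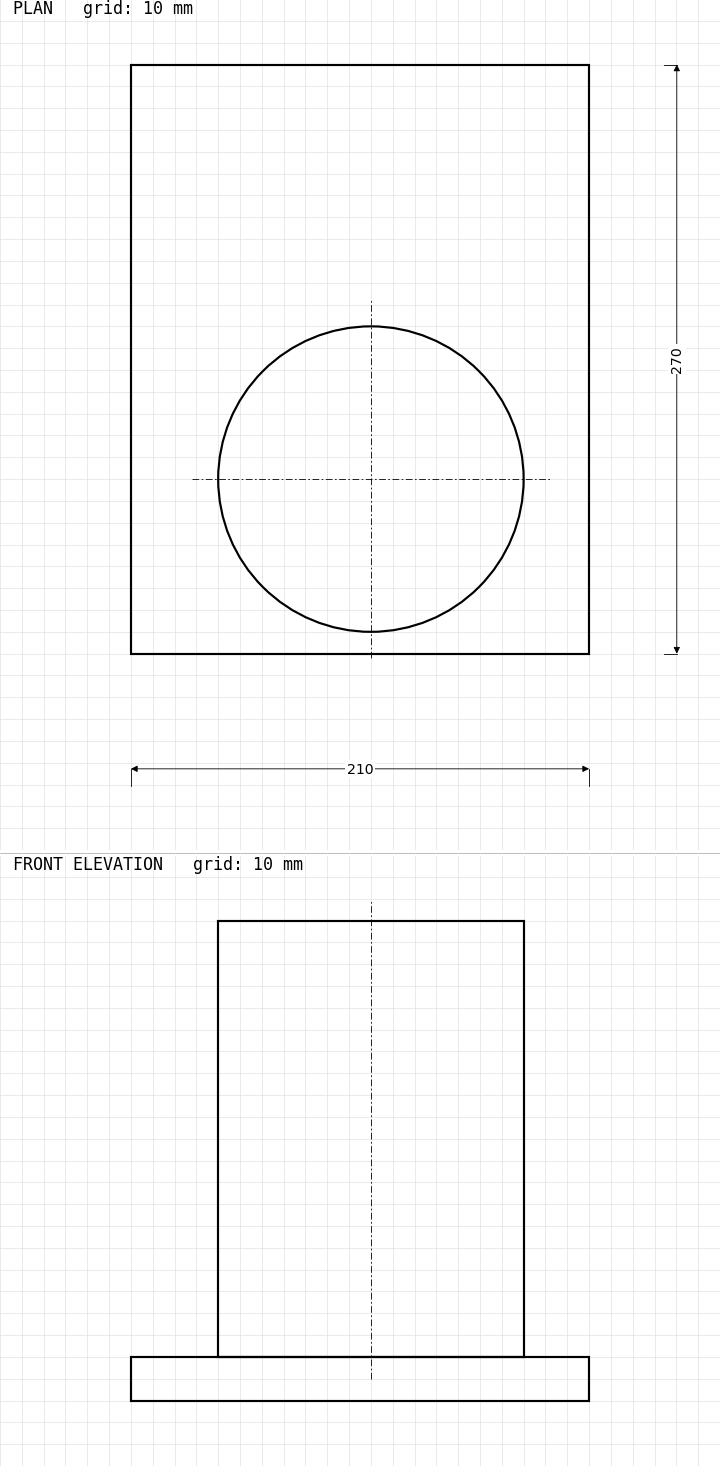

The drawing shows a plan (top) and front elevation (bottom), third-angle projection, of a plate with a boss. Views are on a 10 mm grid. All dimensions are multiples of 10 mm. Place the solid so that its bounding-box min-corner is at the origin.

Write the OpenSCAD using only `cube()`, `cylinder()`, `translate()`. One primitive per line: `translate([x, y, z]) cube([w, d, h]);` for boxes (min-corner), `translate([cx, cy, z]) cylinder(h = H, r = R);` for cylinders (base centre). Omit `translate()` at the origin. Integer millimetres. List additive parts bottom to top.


cube([210, 270, 20]);
translate([110, 80, 20]) cylinder(h = 200, r = 70);


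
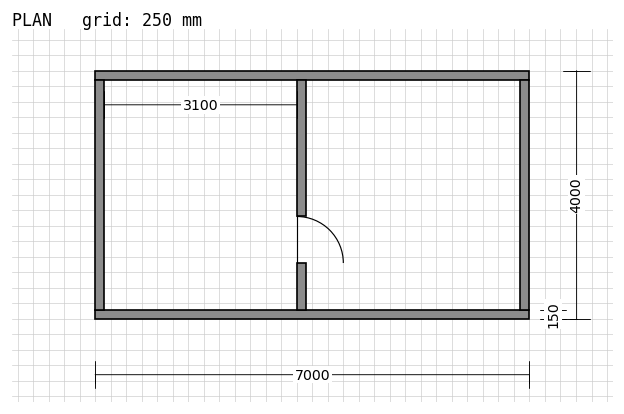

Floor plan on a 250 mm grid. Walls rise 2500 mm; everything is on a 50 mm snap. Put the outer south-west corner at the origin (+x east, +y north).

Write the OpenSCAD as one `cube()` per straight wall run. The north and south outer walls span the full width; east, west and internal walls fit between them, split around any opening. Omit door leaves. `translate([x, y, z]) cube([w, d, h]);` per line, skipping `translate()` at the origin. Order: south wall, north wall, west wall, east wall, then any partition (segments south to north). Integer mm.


cube([7000, 150, 2500]);
translate([0, 3850, 0]) cube([7000, 150, 2500]);
translate([0, 150, 0]) cube([150, 3700, 2500]);
translate([6850, 150, 0]) cube([150, 3700, 2500]);
translate([3250, 150, 0]) cube([150, 750, 2500]);
translate([3250, 1650, 0]) cube([150, 2200, 2500]);
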